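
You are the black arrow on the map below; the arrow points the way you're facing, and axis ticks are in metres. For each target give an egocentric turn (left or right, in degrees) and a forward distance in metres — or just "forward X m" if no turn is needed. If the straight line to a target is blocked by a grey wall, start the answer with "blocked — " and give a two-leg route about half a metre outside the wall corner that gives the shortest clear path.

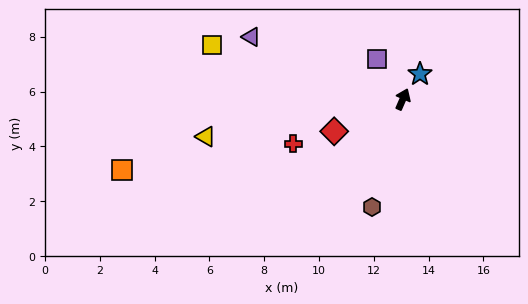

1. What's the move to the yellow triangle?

turn left 124°, forward 7.3 m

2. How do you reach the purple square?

turn left 56°, forward 1.8 m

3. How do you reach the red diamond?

turn left 139°, forward 2.8 m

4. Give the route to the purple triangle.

turn left 91°, forward 6.0 m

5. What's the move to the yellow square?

turn left 98°, forward 7.2 m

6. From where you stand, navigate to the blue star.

turn right 11°, forward 1.1 m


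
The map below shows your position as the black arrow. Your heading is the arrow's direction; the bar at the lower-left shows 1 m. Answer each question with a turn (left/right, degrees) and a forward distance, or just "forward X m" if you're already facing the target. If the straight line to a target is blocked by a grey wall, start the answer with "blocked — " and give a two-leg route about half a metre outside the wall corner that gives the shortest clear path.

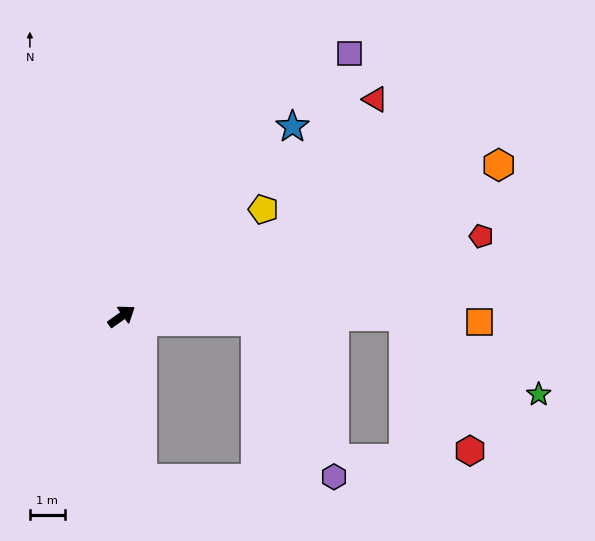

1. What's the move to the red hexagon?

blocked — turn right 35°, forward 8.1 m, then turn right 64°, forward 4.3 m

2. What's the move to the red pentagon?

turn right 23°, forward 10.6 m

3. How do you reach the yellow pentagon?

forward 5.1 m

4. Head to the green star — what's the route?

blocked — turn right 35°, forward 8.1 m, then turn right 30°, forward 4.5 m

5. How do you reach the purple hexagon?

blocked — turn right 37°, forward 3.9 m, then turn right 61°, forward 5.0 m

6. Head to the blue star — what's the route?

turn left 13°, forward 7.4 m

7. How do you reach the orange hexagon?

turn right 13°, forward 11.7 m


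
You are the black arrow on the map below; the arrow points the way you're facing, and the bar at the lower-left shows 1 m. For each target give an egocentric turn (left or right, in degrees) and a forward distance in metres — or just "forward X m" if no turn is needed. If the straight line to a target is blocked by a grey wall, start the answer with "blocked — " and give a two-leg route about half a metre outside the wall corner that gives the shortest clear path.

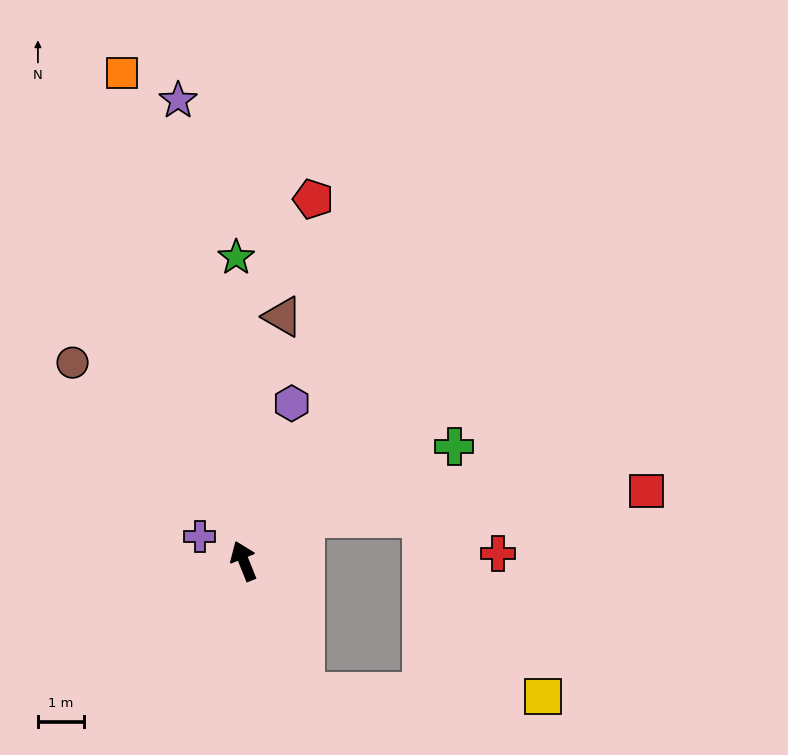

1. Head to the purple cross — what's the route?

turn left 39°, forward 1.1 m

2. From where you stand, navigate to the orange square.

turn right 8°, forward 11.0 m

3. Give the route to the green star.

turn right 21°, forward 6.6 m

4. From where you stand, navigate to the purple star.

turn right 14°, forward 10.2 m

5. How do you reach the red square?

blocked — turn right 77°, forward 1.6 m, then turn right 30°, forward 7.5 m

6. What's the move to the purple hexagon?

turn right 39°, forward 3.6 m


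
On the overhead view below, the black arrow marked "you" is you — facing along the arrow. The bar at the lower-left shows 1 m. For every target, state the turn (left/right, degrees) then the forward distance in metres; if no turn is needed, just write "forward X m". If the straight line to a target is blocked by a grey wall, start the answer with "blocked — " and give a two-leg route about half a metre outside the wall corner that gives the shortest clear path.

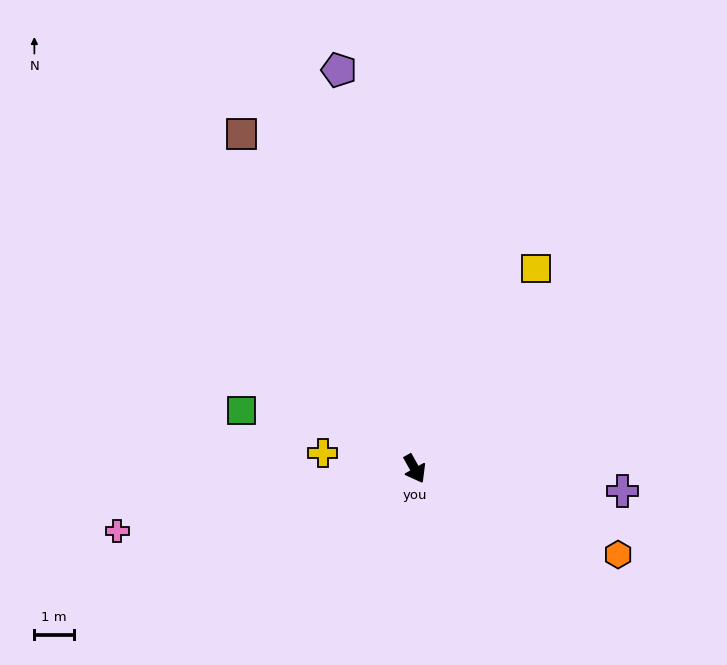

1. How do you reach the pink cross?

turn right 107°, forward 7.7 m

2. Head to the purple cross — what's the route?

turn left 55°, forward 5.3 m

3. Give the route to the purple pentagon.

turn left 162°, forward 10.3 m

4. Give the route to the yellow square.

turn left 120°, forward 5.9 m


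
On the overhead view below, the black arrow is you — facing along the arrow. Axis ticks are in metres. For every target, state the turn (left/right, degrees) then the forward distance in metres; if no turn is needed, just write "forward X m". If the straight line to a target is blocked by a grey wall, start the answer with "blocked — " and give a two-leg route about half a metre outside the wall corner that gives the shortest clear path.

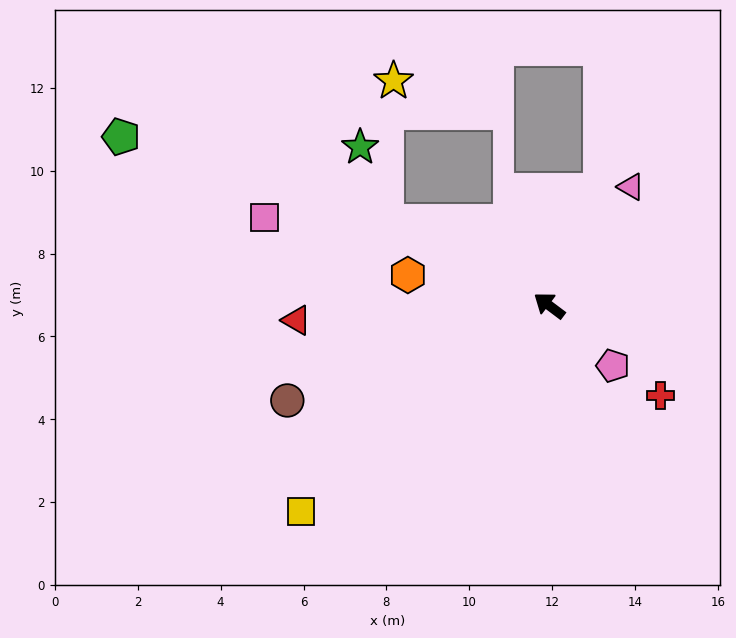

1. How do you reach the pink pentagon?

turn left 174°, forward 2.1 m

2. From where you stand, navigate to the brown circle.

turn left 57°, forward 6.7 m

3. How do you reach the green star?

blocked — turn left 10°, forward 4.4 m, then turn right 43°, forward 1.9 m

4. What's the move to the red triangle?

turn left 40°, forward 6.1 m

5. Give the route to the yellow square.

turn left 77°, forward 7.8 m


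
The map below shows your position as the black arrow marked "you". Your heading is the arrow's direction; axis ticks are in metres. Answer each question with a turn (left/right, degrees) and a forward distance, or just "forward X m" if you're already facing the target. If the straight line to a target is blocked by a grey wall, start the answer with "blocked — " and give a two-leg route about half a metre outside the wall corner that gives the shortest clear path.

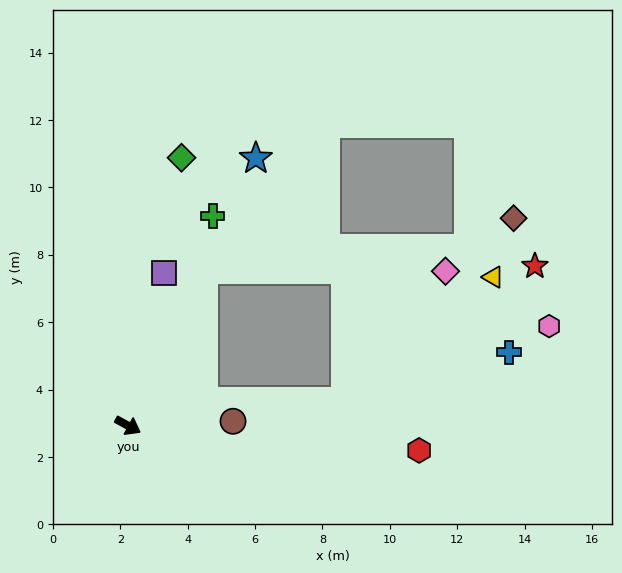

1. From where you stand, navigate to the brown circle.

turn left 31°, forward 3.1 m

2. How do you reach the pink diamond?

blocked — turn left 93°, forward 5.1 m, then turn right 65°, forward 7.2 m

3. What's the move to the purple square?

turn left 105°, forward 4.7 m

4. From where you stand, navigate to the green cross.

turn left 97°, forward 6.7 m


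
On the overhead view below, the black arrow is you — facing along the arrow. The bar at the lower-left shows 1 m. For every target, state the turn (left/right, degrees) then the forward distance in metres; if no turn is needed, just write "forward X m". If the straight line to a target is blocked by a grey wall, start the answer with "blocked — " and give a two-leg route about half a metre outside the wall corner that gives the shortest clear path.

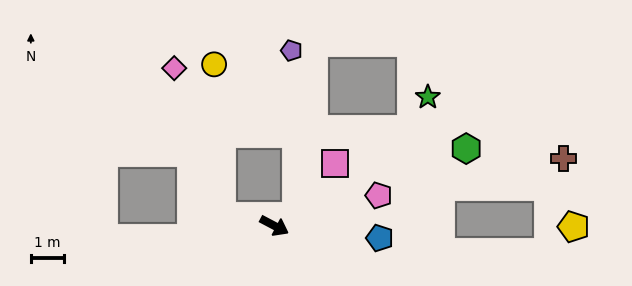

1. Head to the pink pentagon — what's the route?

turn left 44°, forward 3.3 m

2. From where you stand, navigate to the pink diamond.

blocked — turn right 163°, forward 1.6 m, then turn right 61°, forward 4.7 m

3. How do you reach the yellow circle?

blocked — turn right 163°, forward 1.6 m, then turn right 76°, forward 4.6 m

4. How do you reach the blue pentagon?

turn left 21°, forward 3.2 m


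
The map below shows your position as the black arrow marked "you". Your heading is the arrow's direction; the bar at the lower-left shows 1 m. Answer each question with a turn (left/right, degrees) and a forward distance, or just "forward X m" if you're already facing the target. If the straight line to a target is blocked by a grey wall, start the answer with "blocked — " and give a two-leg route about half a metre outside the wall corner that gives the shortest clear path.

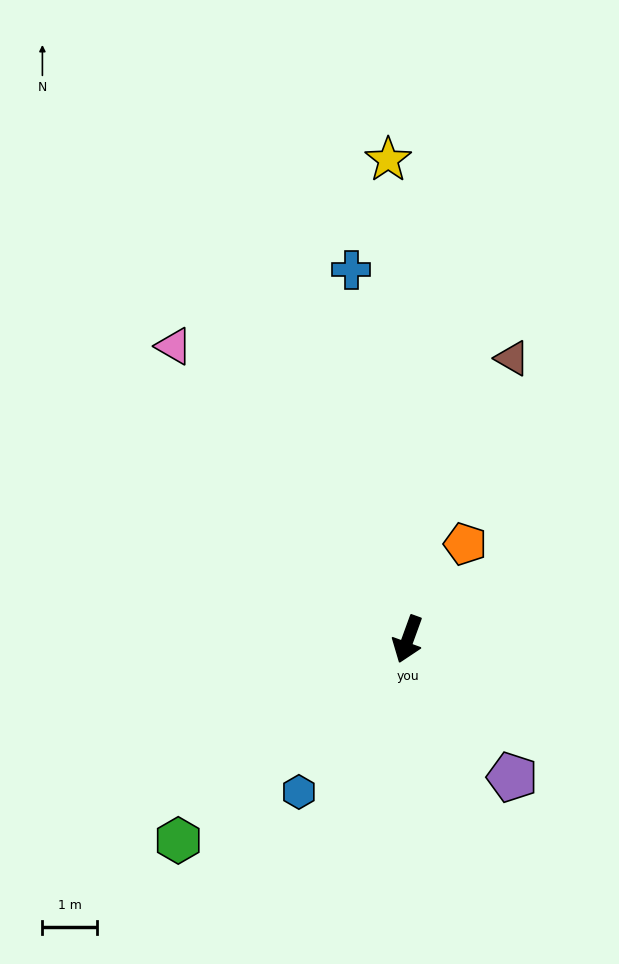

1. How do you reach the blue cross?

turn right 151°, forward 6.9 m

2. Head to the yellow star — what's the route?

turn right 158°, forward 8.9 m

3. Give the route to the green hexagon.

turn right 29°, forward 5.6 m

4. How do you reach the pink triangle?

turn right 121°, forward 6.9 m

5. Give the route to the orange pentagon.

turn left 169°, forward 2.1 m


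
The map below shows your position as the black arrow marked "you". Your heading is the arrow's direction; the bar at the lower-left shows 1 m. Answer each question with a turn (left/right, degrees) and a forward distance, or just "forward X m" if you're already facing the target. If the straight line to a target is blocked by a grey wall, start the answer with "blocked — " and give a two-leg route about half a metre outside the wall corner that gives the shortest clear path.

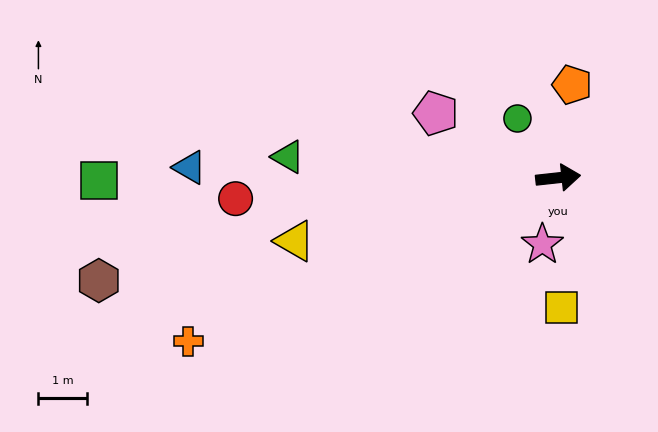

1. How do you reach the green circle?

turn left 118°, forward 1.5 m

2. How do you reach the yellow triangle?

turn right 173°, forward 5.5 m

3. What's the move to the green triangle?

turn left 169°, forward 5.5 m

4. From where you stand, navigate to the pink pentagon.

turn left 146°, forward 2.8 m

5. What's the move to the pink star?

turn right 110°, forward 1.4 m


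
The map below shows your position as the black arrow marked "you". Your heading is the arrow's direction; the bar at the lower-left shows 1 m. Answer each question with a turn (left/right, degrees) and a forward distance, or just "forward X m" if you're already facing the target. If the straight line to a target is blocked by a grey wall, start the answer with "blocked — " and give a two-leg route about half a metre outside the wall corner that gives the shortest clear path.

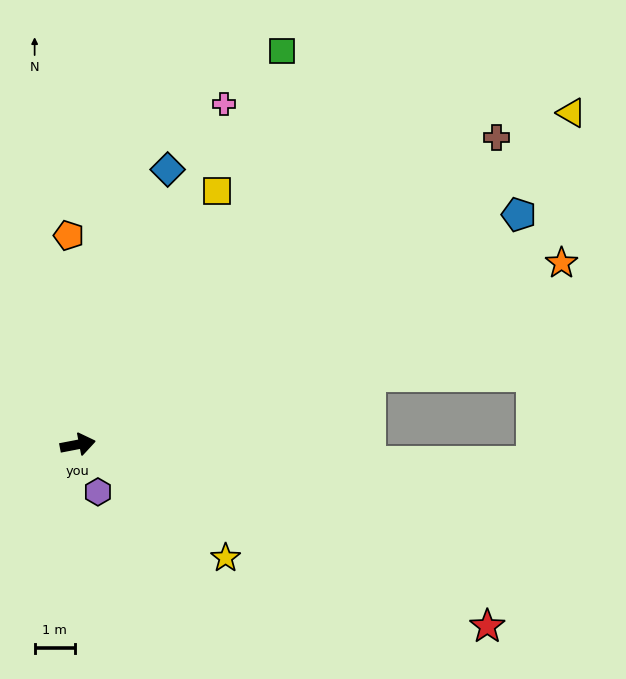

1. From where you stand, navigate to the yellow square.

turn left 50°, forward 7.1 m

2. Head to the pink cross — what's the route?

turn left 56°, forward 9.1 m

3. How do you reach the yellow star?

turn right 48°, forward 4.6 m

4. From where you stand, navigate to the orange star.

turn left 10°, forward 12.7 m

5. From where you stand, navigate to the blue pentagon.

turn left 17°, forward 12.3 m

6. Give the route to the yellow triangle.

turn left 23°, forward 14.7 m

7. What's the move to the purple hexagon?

turn right 78°, forward 1.3 m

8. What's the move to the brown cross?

turn left 25°, forward 12.8 m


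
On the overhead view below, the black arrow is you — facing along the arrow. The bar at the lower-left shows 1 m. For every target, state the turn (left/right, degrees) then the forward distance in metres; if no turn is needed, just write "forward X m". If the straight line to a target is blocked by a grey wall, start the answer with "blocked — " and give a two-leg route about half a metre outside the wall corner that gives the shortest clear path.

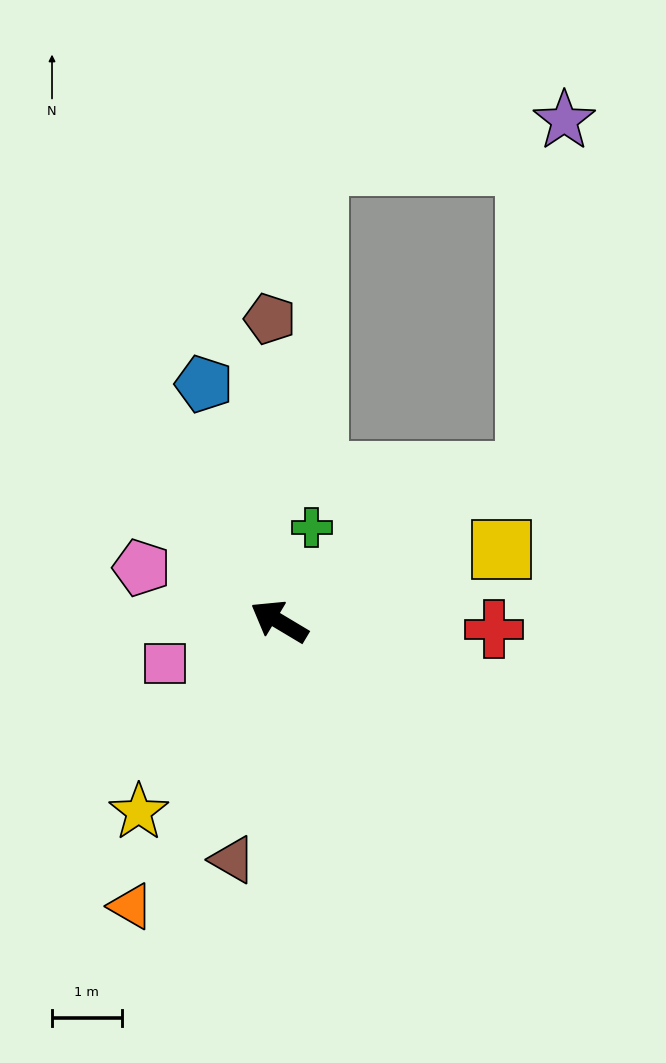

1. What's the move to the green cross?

turn right 78°, forward 1.4 m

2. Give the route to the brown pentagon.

turn right 57°, forward 4.4 m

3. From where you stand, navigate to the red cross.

turn right 151°, forward 3.1 m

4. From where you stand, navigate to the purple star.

blocked — turn right 118°, forward 4.1 m, then turn left 53°, forward 5.1 m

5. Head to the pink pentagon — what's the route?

turn left 10°, forward 2.1 m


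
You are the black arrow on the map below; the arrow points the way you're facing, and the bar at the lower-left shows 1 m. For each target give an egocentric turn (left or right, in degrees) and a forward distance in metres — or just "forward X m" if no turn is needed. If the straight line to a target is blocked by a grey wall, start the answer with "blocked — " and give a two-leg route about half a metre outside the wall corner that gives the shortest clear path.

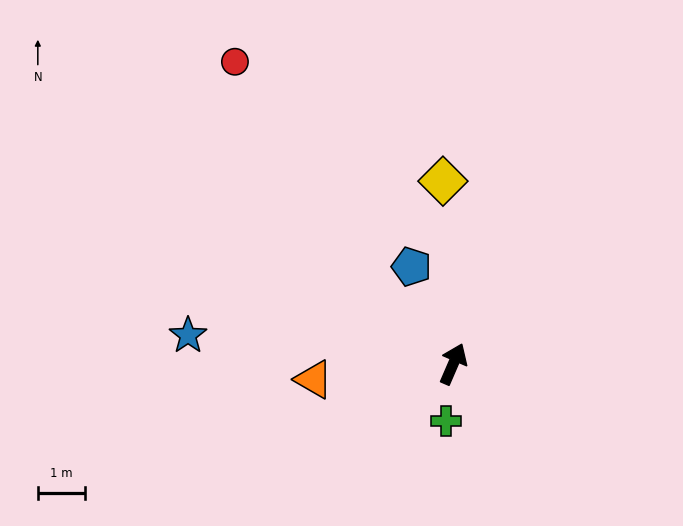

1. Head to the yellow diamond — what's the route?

turn left 27°, forward 3.9 m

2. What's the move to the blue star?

turn left 107°, forward 5.6 m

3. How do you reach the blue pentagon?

turn left 47°, forward 2.2 m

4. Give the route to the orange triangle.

turn left 120°, forward 3.0 m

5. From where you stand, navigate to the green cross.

turn right 164°, forward 1.2 m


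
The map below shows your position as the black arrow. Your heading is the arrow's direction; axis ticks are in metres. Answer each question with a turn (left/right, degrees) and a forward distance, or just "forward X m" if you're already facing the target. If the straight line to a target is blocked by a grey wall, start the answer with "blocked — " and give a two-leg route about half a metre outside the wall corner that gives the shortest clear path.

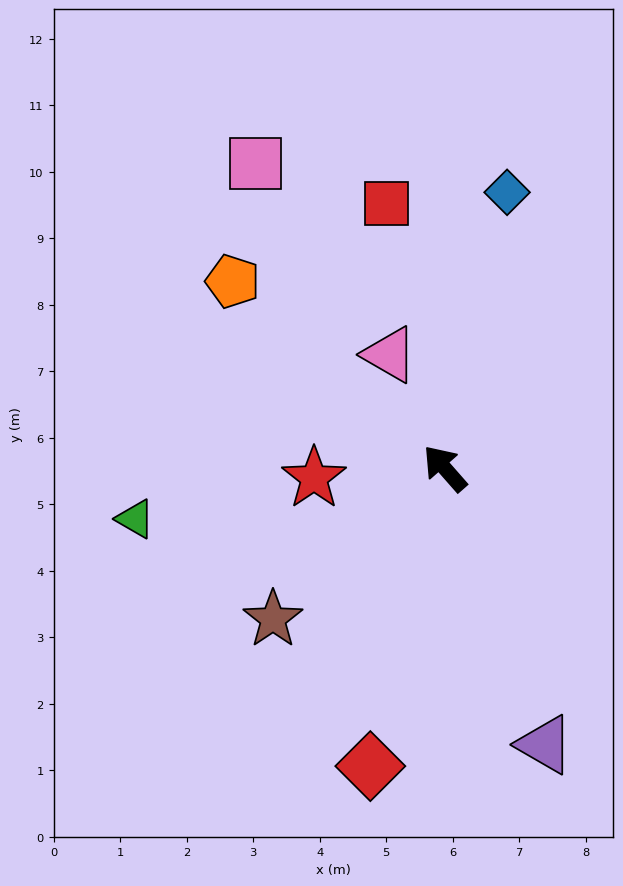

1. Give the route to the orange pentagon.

turn left 7°, forward 4.3 m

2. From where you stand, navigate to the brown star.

turn left 90°, forward 3.4 m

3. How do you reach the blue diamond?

turn right 54°, forward 4.3 m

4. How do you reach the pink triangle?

turn right 15°, forward 1.9 m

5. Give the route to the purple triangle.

turn left 159°, forward 4.4 m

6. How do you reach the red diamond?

turn left 125°, forward 4.6 m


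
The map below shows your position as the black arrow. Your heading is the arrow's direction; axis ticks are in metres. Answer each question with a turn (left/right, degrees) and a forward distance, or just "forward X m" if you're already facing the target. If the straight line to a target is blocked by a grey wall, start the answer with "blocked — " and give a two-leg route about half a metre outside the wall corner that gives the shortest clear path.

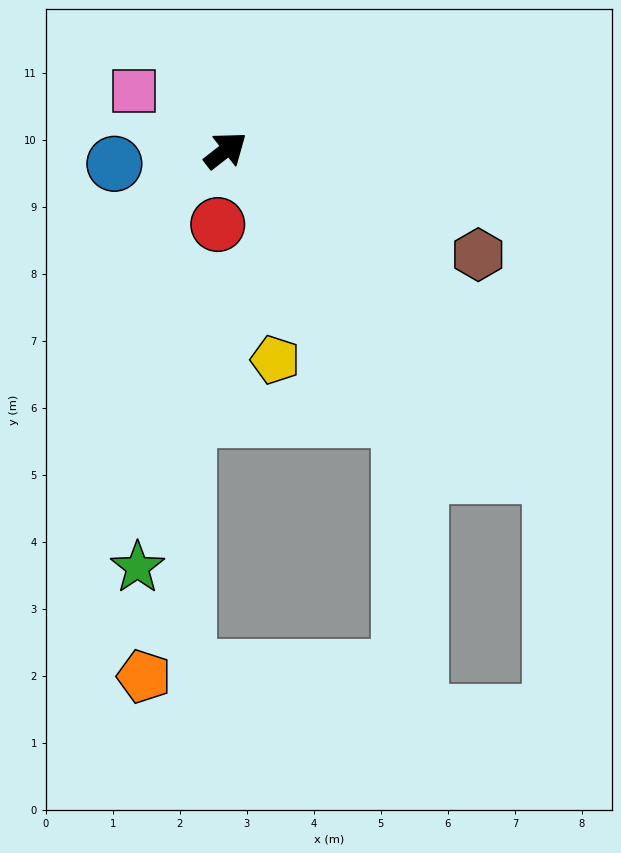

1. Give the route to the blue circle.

turn left 149°, forward 1.7 m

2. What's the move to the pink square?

turn left 109°, forward 1.6 m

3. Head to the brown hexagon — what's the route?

turn right 60°, forward 4.1 m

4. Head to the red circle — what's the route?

turn right 134°, forward 1.1 m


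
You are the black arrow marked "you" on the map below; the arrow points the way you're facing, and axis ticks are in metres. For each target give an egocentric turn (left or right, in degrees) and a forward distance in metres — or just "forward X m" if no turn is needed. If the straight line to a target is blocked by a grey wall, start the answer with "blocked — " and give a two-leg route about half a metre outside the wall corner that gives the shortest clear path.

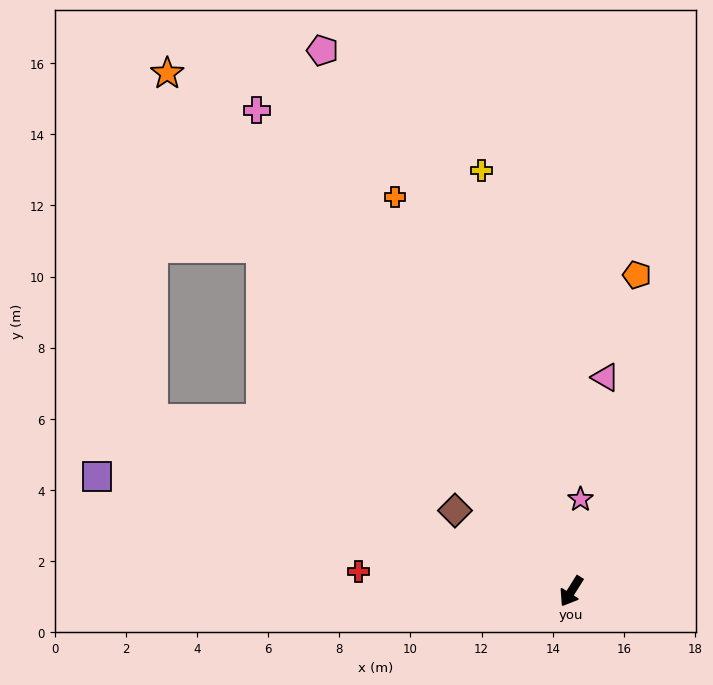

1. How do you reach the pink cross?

turn right 115°, forward 16.2 m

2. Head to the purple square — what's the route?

turn right 71°, forward 13.7 m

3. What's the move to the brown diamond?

turn right 93°, forward 4.0 m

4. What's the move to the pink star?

turn right 153°, forward 2.6 m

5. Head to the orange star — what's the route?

turn right 110°, forward 18.5 m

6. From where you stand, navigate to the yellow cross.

turn right 136°, forward 12.1 m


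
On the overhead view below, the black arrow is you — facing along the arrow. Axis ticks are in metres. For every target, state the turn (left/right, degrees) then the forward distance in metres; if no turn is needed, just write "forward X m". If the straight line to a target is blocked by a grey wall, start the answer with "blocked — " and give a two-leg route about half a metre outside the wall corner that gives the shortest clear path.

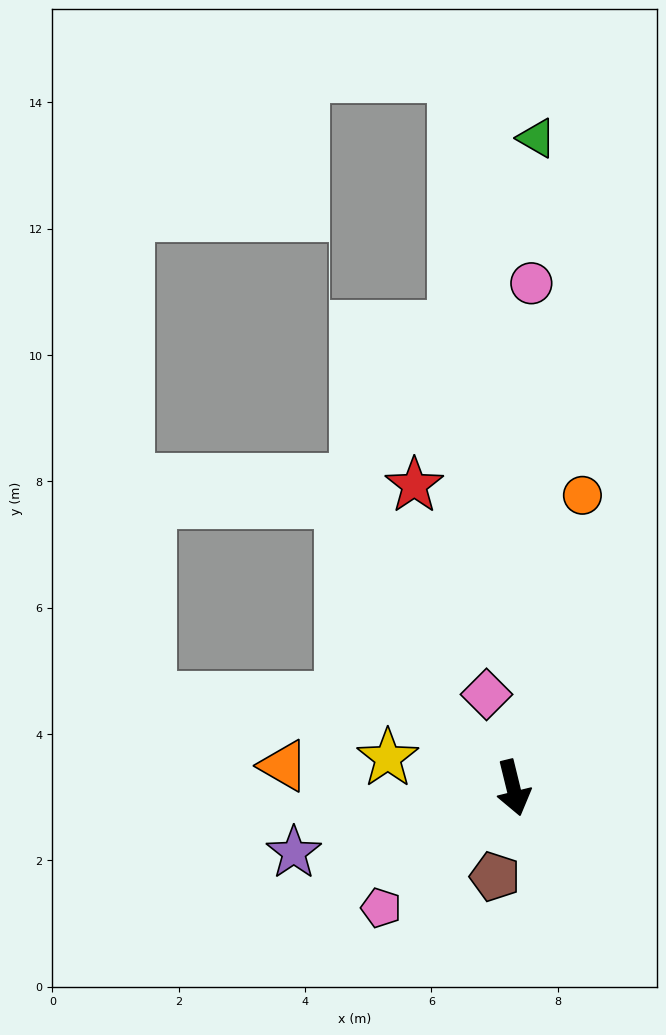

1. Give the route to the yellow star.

turn right 117°, forward 2.0 m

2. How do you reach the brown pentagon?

turn right 25°, forward 1.4 m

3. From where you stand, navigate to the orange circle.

turn left 153°, forward 4.8 m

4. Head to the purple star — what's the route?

turn right 87°, forward 3.6 m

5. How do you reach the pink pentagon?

turn right 62°, forward 2.8 m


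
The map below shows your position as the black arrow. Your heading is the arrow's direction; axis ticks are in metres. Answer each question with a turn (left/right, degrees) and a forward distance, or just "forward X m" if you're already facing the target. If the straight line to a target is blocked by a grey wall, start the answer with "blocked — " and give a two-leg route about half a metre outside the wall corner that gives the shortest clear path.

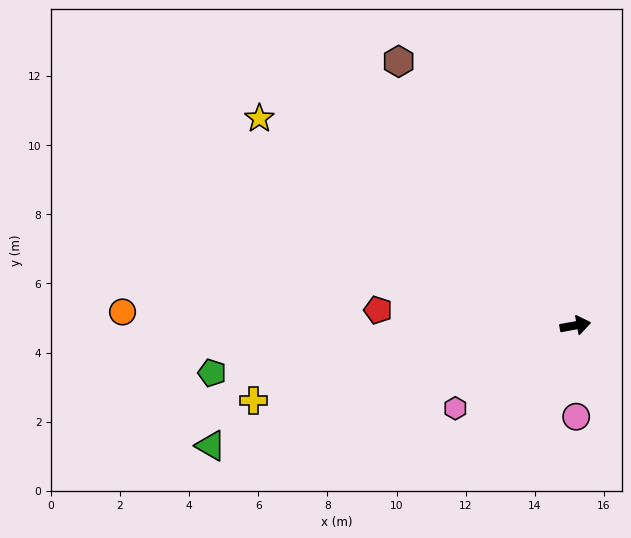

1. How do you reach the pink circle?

turn right 100°, forward 2.6 m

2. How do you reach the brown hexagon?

turn left 113°, forward 9.2 m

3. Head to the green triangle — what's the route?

turn right 172°, forward 11.1 m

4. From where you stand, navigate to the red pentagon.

turn left 165°, forward 5.7 m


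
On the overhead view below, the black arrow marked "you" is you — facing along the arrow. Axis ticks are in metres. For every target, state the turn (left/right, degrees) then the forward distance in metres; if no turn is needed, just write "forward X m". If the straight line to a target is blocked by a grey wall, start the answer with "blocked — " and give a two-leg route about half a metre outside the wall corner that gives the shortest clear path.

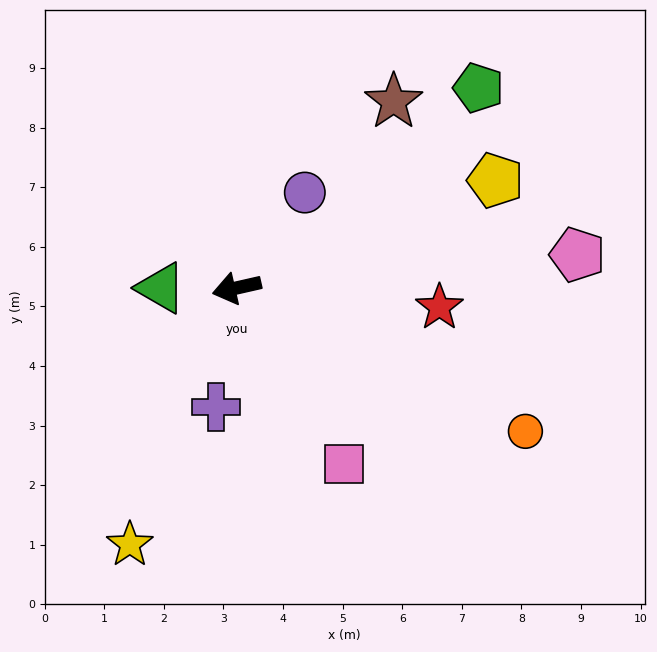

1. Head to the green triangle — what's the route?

turn right 13°, forward 1.3 m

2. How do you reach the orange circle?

turn left 141°, forward 5.4 m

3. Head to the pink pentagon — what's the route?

turn left 173°, forward 5.7 m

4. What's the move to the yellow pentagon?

turn right 170°, forward 4.7 m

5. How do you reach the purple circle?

turn right 138°, forward 2.0 m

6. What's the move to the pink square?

turn left 109°, forward 3.5 m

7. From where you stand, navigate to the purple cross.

turn left 67°, forward 2.0 m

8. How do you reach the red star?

turn left 162°, forward 3.4 m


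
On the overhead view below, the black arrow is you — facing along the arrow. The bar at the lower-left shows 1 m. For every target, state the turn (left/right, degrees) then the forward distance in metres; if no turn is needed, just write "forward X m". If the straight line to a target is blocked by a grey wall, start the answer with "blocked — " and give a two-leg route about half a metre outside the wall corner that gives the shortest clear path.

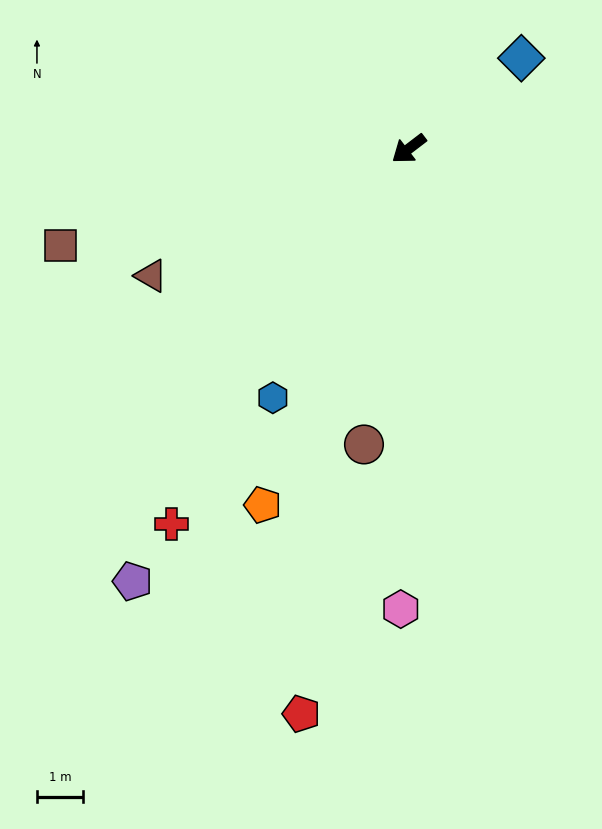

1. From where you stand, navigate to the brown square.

turn right 22°, forward 7.9 m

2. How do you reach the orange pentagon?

turn left 30°, forward 8.4 m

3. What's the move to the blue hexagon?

turn left 24°, forward 6.2 m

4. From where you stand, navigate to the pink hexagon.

turn left 52°, forward 10.0 m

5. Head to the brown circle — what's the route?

turn left 44°, forward 6.5 m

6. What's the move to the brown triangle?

turn right 11°, forward 6.2 m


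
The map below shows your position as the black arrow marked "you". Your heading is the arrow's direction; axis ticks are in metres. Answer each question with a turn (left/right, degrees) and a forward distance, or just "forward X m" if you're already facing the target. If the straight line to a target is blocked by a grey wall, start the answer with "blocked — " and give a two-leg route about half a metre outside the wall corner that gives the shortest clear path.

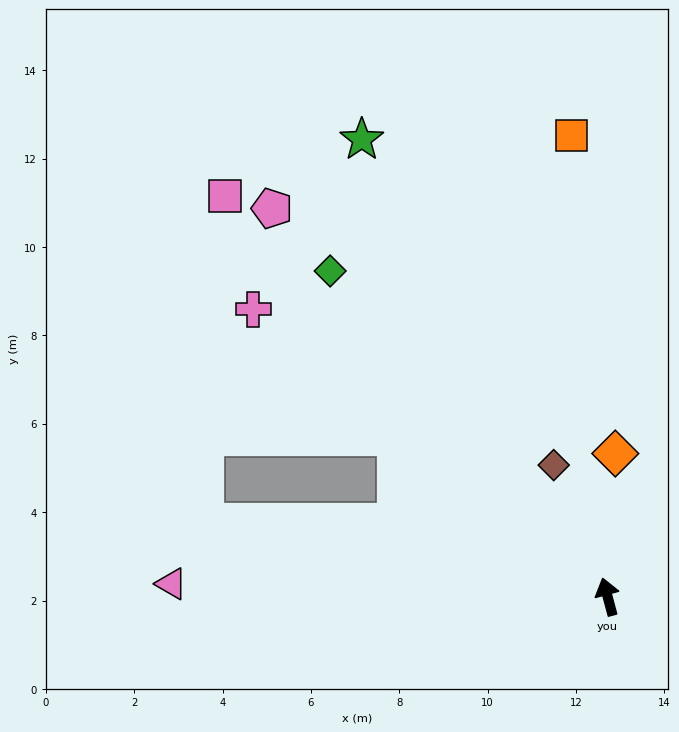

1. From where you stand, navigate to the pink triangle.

turn left 73°, forward 9.9 m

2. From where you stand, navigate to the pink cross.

turn left 36°, forward 10.3 m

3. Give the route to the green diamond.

turn left 25°, forward 9.7 m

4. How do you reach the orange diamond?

turn right 18°, forward 3.2 m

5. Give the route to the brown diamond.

turn left 7°, forward 3.2 m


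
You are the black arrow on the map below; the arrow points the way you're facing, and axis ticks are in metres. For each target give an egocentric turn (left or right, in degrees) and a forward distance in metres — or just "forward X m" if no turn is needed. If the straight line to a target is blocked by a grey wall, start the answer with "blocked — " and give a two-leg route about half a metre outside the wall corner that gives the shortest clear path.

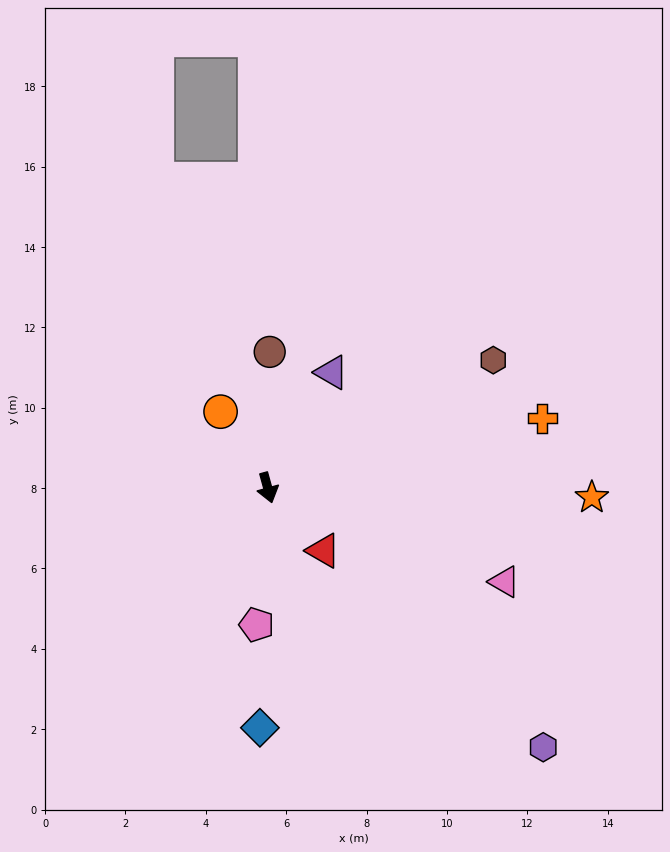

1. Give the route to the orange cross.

turn left 89°, forward 7.0 m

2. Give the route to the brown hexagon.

turn left 104°, forward 6.4 m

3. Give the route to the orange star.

turn left 73°, forward 8.1 m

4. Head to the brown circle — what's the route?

turn left 164°, forward 3.4 m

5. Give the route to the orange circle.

turn right 164°, forward 2.2 m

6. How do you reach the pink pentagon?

turn right 20°, forward 3.4 m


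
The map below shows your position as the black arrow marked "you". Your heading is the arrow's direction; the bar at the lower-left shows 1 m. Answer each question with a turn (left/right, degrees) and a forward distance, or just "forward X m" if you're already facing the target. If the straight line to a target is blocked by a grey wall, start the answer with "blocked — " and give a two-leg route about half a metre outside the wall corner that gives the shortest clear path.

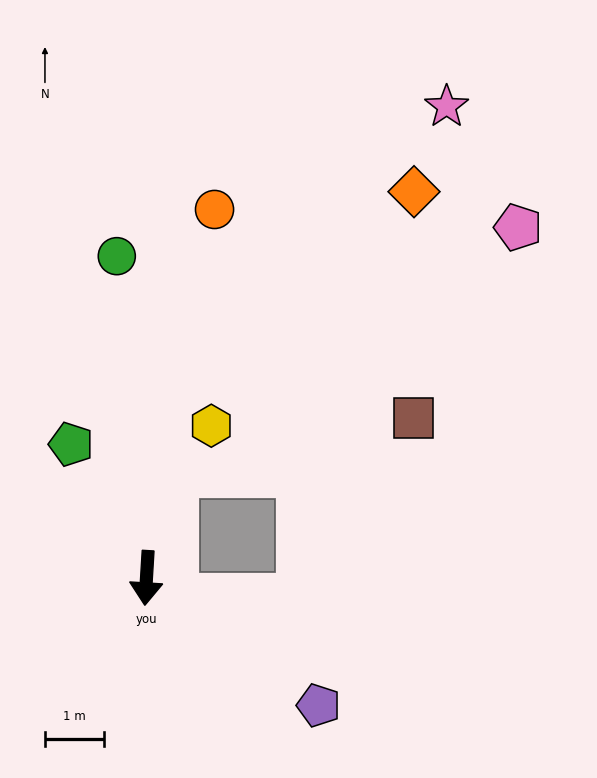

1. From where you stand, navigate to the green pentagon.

turn right 147°, forward 2.6 m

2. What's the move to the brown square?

blocked — turn left 169°, forward 1.8 m, then turn right 63°, forward 4.2 m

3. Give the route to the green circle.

turn right 171°, forward 5.5 m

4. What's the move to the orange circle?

turn left 173°, forward 6.3 m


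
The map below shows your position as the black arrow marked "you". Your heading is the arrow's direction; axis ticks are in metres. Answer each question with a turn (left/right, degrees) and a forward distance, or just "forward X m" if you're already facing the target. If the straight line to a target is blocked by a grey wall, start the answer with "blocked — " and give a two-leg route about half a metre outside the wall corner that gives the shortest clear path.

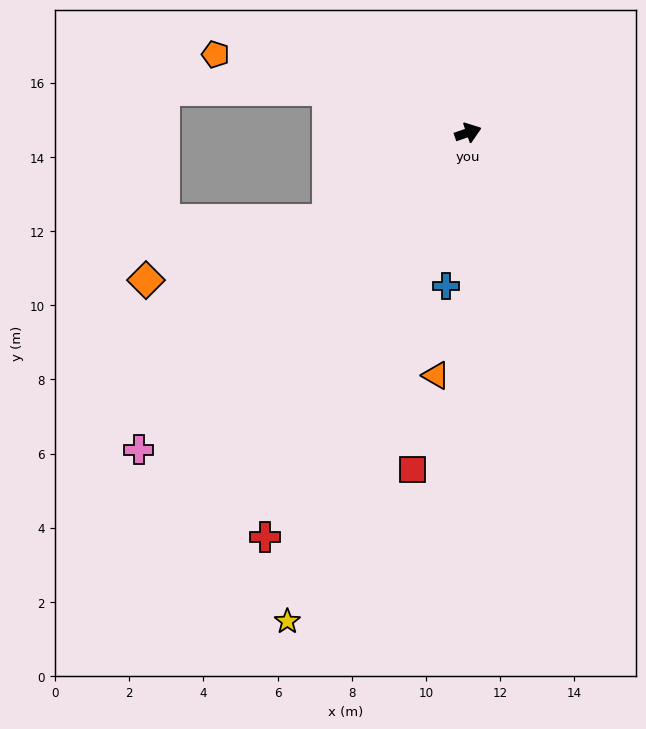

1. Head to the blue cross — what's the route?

turn right 117°, forward 4.2 m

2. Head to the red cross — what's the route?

turn right 136°, forward 12.2 m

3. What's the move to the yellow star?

turn right 129°, forward 14.1 m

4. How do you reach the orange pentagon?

turn left 144°, forward 7.1 m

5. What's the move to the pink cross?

turn right 155°, forward 12.3 m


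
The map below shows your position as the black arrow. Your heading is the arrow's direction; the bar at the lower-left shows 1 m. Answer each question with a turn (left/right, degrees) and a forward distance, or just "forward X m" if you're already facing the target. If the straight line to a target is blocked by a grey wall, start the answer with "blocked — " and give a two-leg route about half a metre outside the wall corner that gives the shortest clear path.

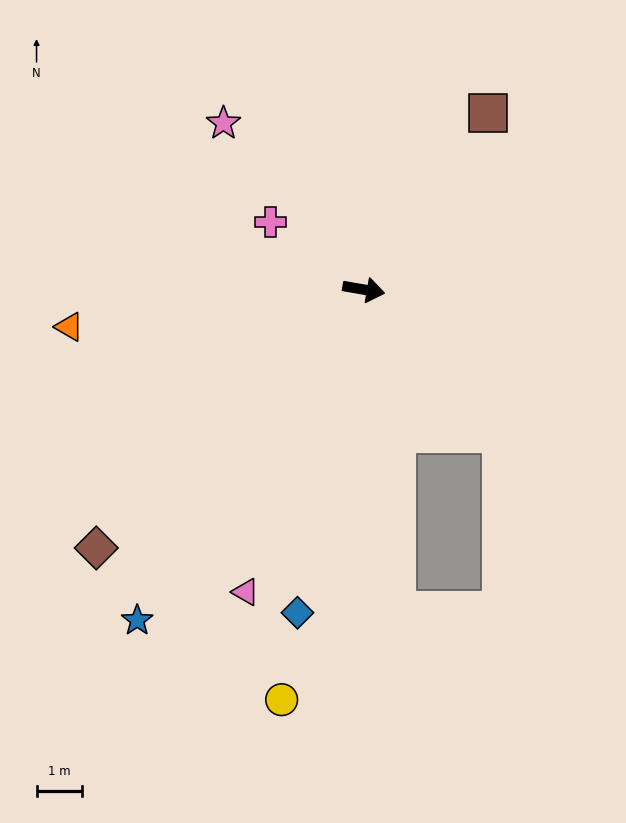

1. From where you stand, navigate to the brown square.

turn left 65°, forward 4.8 m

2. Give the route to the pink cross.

turn left 154°, forward 2.5 m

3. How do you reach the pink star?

turn left 140°, forward 4.8 m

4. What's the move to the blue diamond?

turn right 92°, forward 7.3 m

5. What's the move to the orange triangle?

turn right 163°, forward 6.5 m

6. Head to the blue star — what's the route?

turn right 115°, forward 8.8 m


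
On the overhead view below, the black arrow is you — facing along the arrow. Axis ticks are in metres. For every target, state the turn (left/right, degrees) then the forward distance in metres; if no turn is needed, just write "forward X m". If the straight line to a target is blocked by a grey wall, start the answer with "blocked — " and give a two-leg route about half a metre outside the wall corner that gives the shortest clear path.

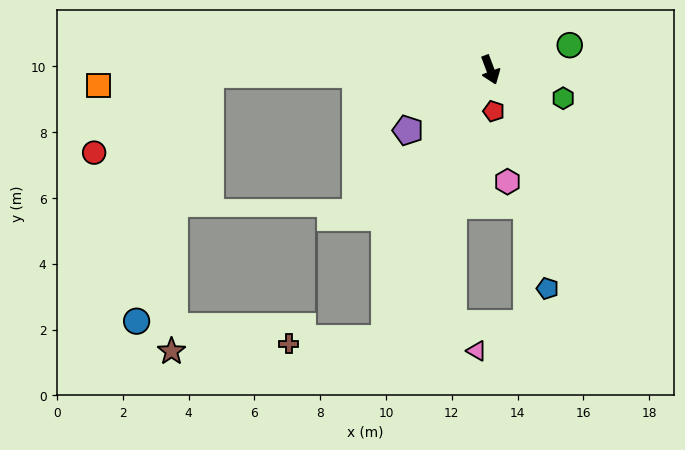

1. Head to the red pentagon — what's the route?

turn right 16°, forward 1.3 m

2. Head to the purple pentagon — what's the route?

turn right 74°, forward 3.1 m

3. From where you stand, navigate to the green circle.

turn left 87°, forward 2.5 m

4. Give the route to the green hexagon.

turn left 48°, forward 2.4 m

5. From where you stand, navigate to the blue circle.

blocked — turn right 110°, forward 8.5 m, then turn left 73°, forward 7.8 m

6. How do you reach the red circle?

blocked — turn right 110°, forward 8.5 m, then turn left 33°, forward 4.3 m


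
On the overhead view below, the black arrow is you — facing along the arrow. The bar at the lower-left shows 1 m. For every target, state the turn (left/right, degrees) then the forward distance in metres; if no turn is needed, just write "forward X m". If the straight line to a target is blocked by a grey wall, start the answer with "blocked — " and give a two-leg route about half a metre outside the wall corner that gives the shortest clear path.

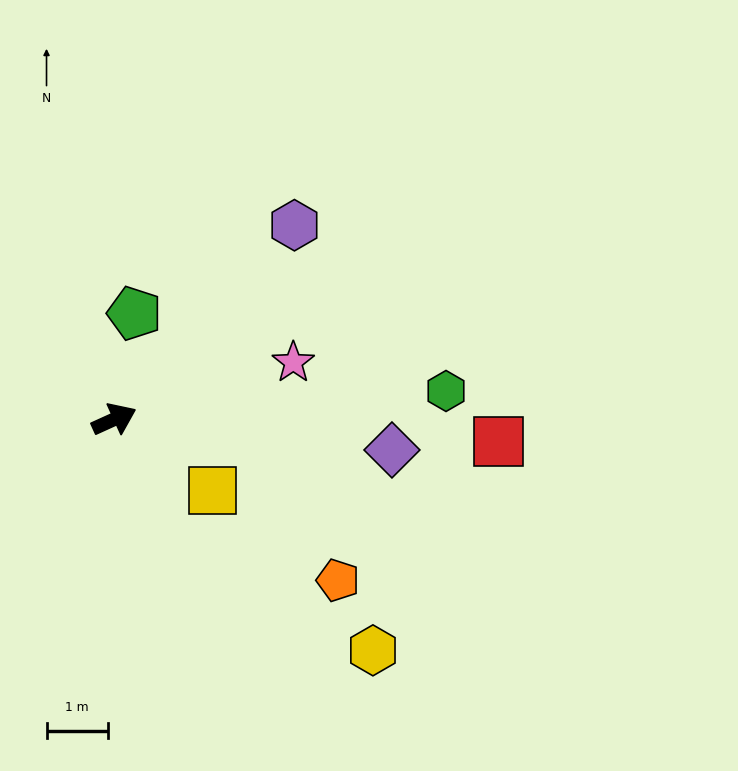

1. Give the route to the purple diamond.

turn right 31°, forward 4.6 m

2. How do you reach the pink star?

turn right 7°, forward 3.1 m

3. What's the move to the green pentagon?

turn left 55°, forward 1.8 m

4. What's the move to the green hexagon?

turn right 20°, forward 5.4 m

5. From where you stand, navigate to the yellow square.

turn right 60°, forward 2.0 m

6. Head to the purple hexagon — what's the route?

turn left 23°, forward 4.3 m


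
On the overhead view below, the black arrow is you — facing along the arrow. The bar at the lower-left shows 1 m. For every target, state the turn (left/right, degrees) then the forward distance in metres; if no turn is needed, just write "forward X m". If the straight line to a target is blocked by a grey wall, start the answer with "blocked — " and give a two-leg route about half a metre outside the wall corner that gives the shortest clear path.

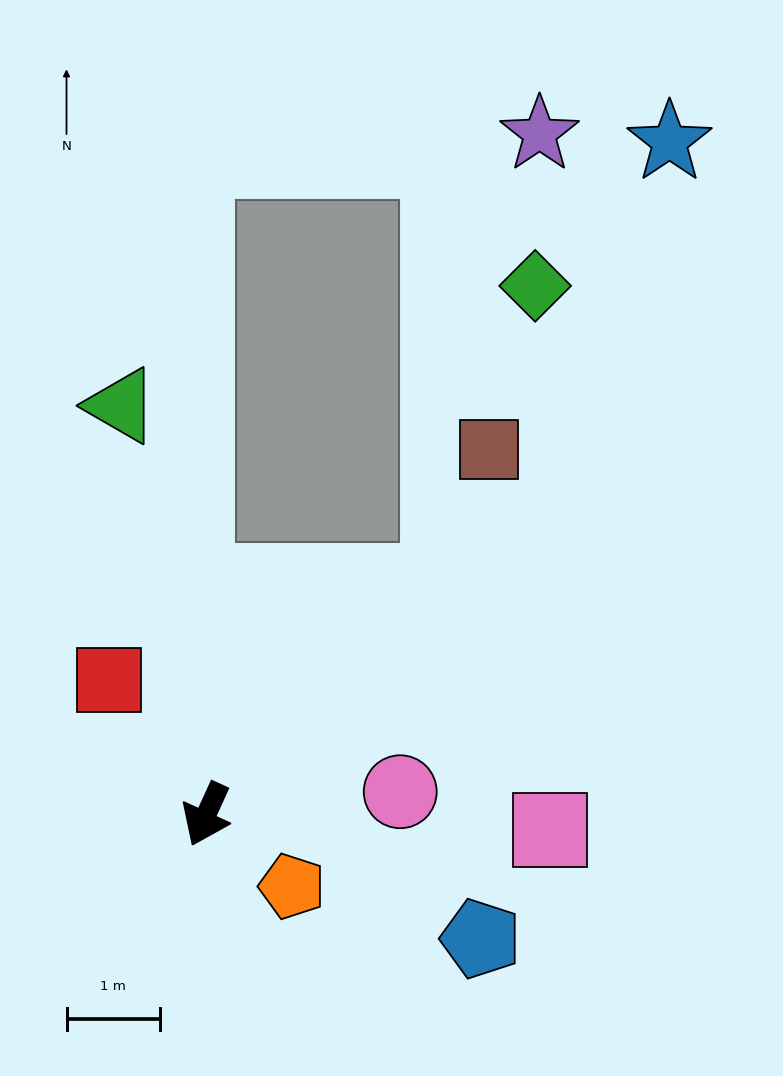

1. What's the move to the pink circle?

turn left 121°, forward 2.1 m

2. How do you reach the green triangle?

turn right 144°, forward 4.5 m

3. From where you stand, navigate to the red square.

turn right 120°, forward 1.8 m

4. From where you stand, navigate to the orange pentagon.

turn left 75°, forward 1.2 m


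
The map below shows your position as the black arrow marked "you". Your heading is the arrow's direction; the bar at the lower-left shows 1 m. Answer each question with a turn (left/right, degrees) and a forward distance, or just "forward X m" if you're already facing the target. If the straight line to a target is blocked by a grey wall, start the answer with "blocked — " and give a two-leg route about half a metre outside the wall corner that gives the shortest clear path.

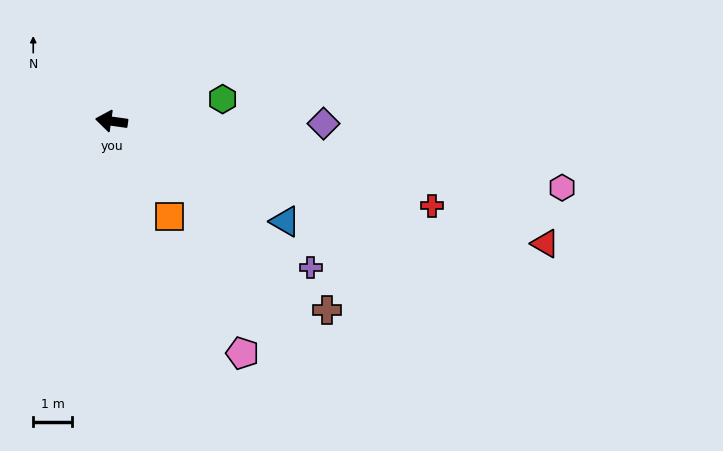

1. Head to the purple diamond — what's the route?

turn right 173°, forward 5.4 m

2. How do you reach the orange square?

turn left 129°, forward 2.9 m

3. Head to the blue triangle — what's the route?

turn left 158°, forward 5.2 m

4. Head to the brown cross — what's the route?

turn left 147°, forward 7.4 m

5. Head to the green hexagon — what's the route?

turn right 161°, forward 2.9 m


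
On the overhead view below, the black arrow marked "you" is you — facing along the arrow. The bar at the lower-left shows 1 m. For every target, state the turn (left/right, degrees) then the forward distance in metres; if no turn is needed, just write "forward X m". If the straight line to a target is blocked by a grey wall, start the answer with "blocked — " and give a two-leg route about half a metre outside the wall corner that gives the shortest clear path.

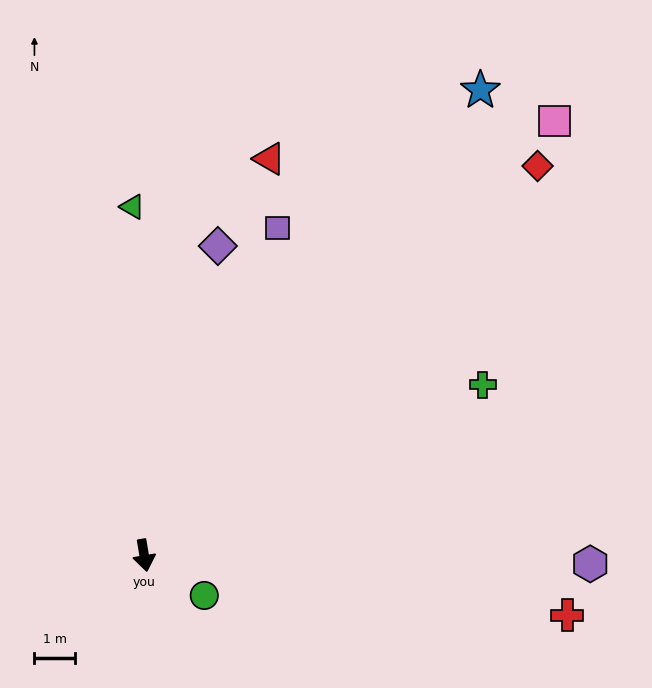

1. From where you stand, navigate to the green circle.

turn left 47°, forward 1.8 m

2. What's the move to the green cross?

turn left 107°, forward 9.3 m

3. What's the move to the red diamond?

turn left 125°, forward 13.6 m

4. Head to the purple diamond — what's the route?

turn left 157°, forward 7.8 m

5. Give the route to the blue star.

turn left 135°, forward 14.1 m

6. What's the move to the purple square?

turn left 148°, forward 8.7 m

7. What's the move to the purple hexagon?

turn left 79°, forward 11.0 m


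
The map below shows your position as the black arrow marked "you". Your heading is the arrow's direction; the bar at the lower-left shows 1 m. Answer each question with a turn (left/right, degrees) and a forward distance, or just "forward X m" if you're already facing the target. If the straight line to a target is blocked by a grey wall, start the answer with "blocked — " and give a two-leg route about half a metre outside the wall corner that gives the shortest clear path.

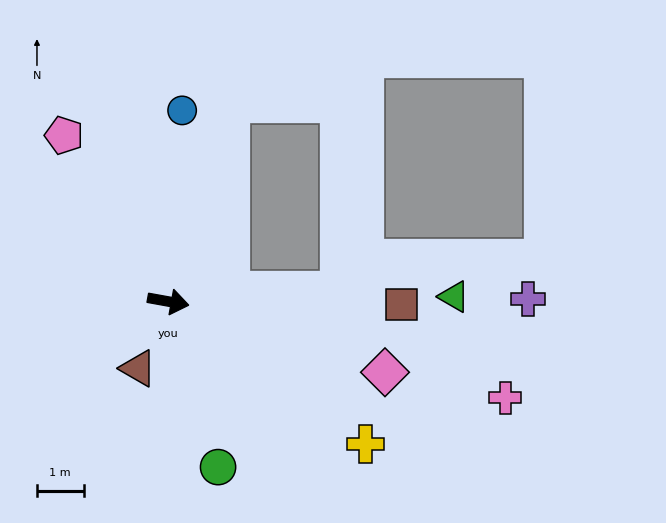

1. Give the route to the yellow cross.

turn right 26°, forward 5.2 m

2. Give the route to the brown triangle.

turn right 104°, forward 1.6 m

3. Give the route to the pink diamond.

turn right 8°, forward 4.9 m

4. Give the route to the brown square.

turn left 9°, forward 5.0 m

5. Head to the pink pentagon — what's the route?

turn left 132°, forward 4.2 m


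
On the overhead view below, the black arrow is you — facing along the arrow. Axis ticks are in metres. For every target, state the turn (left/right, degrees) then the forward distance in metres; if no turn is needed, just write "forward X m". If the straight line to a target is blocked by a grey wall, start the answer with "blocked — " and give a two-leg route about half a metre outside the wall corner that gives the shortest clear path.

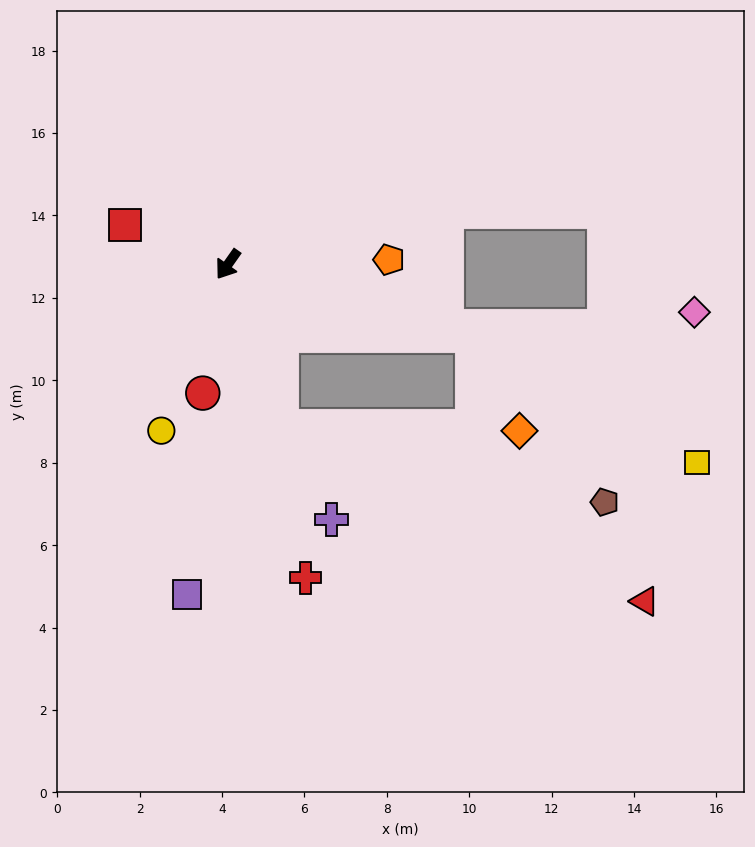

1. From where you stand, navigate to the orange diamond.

blocked — turn left 109°, forward 6.2 m, then turn right 47°, forward 2.6 m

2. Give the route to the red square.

turn right 76°, forward 2.7 m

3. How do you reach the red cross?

turn left 49°, forward 7.8 m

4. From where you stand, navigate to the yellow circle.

turn left 13°, forward 4.3 m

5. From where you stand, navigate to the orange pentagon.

turn left 127°, forward 3.9 m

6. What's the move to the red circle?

turn left 24°, forward 3.2 m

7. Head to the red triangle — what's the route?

blocked — turn left 53°, forward 4.2 m, then turn left 47°, forward 9.8 m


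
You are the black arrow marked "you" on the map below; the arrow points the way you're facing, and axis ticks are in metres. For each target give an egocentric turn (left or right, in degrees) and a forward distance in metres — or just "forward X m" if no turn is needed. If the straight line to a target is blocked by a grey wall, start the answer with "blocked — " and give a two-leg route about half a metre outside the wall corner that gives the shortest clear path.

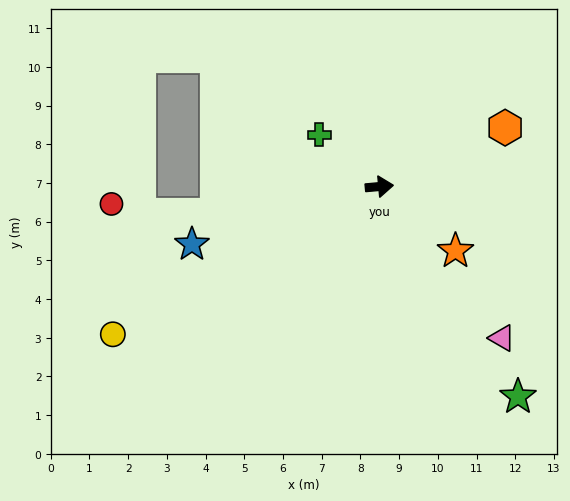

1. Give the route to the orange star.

turn right 45°, forward 2.6 m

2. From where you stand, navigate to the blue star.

turn right 168°, forward 5.1 m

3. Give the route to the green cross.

turn left 134°, forward 2.1 m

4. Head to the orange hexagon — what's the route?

turn left 20°, forward 3.6 m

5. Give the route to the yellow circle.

turn right 156°, forward 7.9 m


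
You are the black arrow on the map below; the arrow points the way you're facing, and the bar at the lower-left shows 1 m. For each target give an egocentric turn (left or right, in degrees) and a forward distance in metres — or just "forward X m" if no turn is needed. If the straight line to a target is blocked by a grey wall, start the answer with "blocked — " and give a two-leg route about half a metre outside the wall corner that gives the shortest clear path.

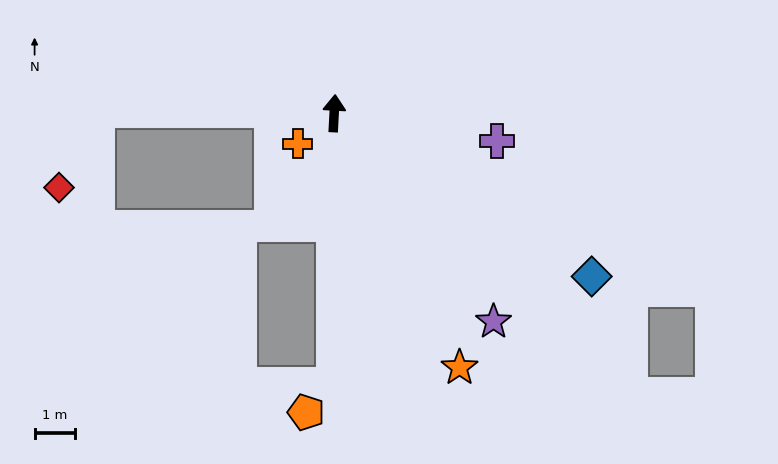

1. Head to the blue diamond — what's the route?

turn right 119°, forward 7.6 m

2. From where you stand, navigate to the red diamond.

blocked — turn left 93°, forward 5.9 m, then turn left 63°, forward 2.1 m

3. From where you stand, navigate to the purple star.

turn right 140°, forward 6.5 m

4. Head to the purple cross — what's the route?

turn right 97°, forward 4.1 m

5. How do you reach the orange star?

turn right 151°, forward 7.1 m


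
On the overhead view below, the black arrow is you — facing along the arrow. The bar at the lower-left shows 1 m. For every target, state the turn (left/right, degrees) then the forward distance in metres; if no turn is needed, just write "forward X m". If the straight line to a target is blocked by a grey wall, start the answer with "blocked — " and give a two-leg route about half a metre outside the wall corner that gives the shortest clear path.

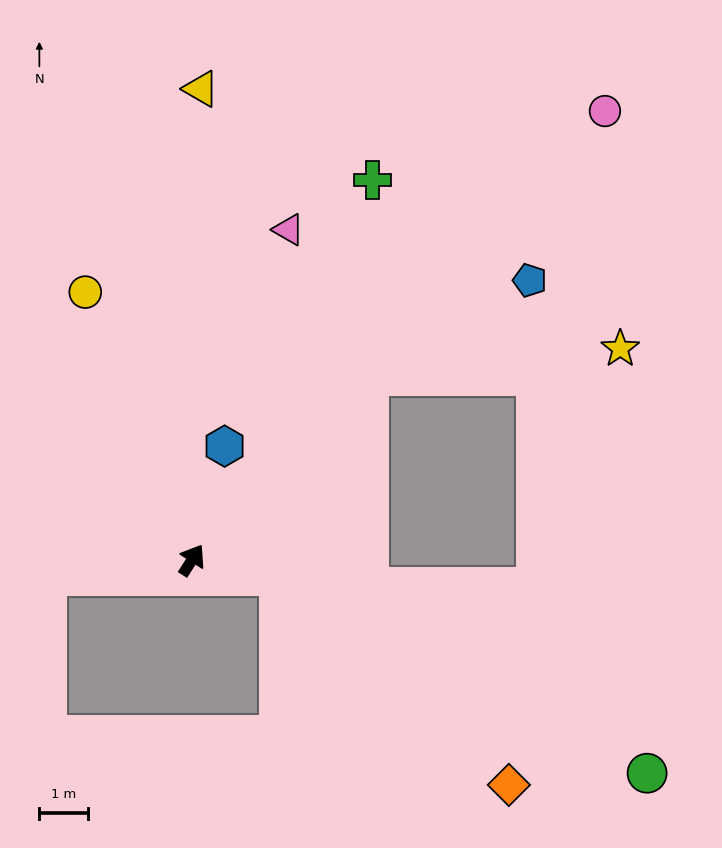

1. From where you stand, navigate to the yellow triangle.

turn left 31°, forward 9.8 m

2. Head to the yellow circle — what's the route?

turn left 54°, forward 6.0 m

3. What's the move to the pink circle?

turn right 10°, forward 12.7 m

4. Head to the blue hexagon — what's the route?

turn left 17°, forward 2.5 m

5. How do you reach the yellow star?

blocked — turn right 11°, forward 5.3 m, then turn right 41°, forward 5.3 m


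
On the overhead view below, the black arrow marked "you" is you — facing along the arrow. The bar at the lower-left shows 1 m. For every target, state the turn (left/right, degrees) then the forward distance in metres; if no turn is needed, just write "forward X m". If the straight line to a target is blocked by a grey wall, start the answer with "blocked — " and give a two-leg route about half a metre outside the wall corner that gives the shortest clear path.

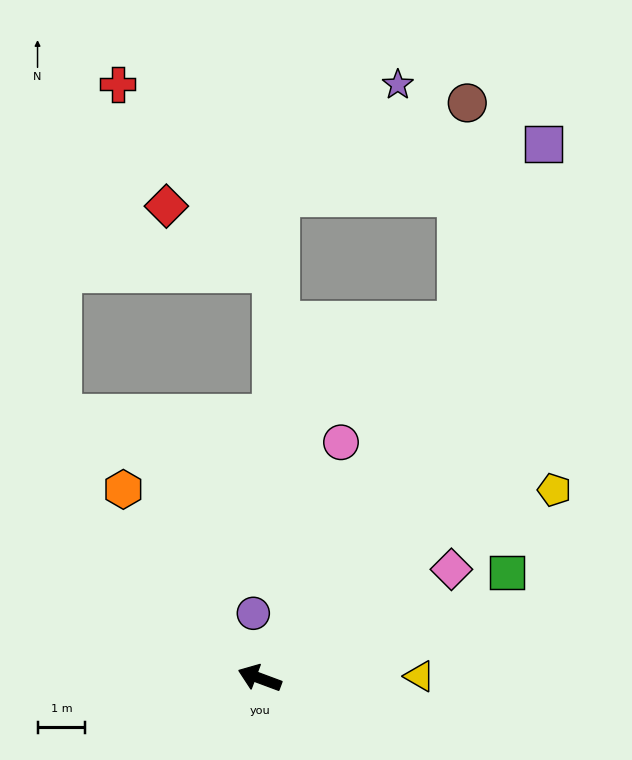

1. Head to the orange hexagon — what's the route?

turn right 34°, forward 4.9 m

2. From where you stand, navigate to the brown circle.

blocked — turn right 99°, forward 8.6 m, then turn left 27°, forward 4.6 m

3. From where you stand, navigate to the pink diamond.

turn right 130°, forward 4.6 m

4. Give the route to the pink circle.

turn right 89°, forward 5.2 m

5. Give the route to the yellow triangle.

turn right 159°, forward 3.4 m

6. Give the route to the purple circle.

turn right 64°, forward 1.4 m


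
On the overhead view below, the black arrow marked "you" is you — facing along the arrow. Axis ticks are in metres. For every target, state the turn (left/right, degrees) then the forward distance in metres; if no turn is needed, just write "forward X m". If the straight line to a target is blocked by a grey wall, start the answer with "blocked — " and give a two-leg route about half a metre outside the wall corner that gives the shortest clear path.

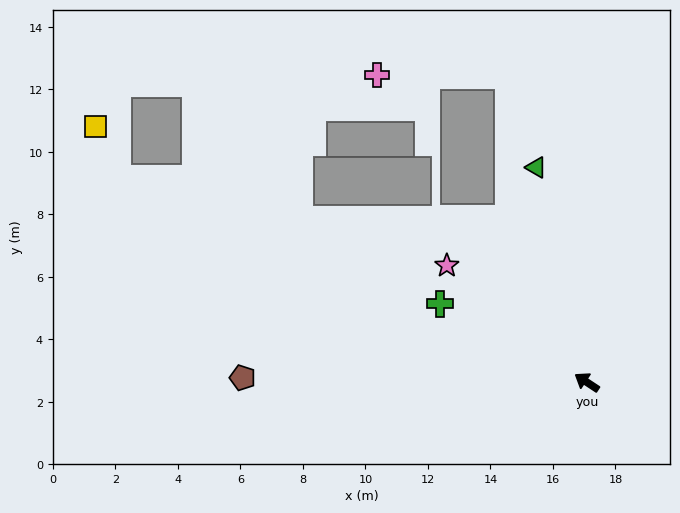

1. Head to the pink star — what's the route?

turn right 6°, forward 5.8 m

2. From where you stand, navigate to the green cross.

turn left 5°, forward 5.3 m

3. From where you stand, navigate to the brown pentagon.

turn left 33°, forward 11.0 m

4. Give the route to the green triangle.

turn right 43°, forward 7.1 m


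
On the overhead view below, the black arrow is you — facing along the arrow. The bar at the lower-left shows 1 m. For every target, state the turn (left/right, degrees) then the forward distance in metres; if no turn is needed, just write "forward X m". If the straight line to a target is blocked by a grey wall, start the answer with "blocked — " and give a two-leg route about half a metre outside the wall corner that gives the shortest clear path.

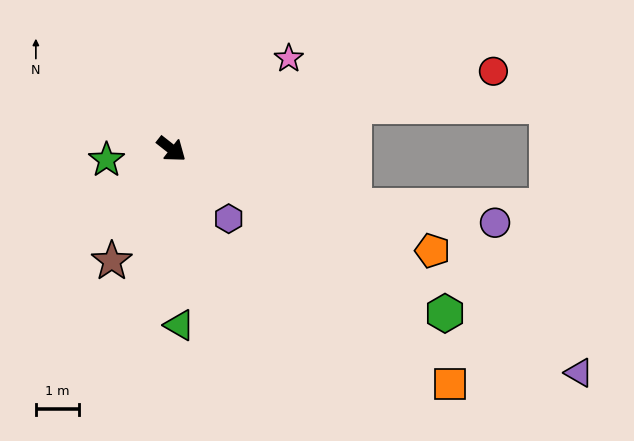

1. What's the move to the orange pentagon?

turn left 17°, forward 6.5 m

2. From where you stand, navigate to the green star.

turn right 133°, forward 1.5 m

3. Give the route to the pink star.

turn left 76°, forward 3.5 m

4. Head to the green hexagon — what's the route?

turn left 7°, forward 7.5 m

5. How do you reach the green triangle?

turn right 49°, forward 4.1 m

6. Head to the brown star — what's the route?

turn right 80°, forward 3.0 m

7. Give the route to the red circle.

turn left 52°, forward 7.7 m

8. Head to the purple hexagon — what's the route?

turn right 12°, forward 2.1 m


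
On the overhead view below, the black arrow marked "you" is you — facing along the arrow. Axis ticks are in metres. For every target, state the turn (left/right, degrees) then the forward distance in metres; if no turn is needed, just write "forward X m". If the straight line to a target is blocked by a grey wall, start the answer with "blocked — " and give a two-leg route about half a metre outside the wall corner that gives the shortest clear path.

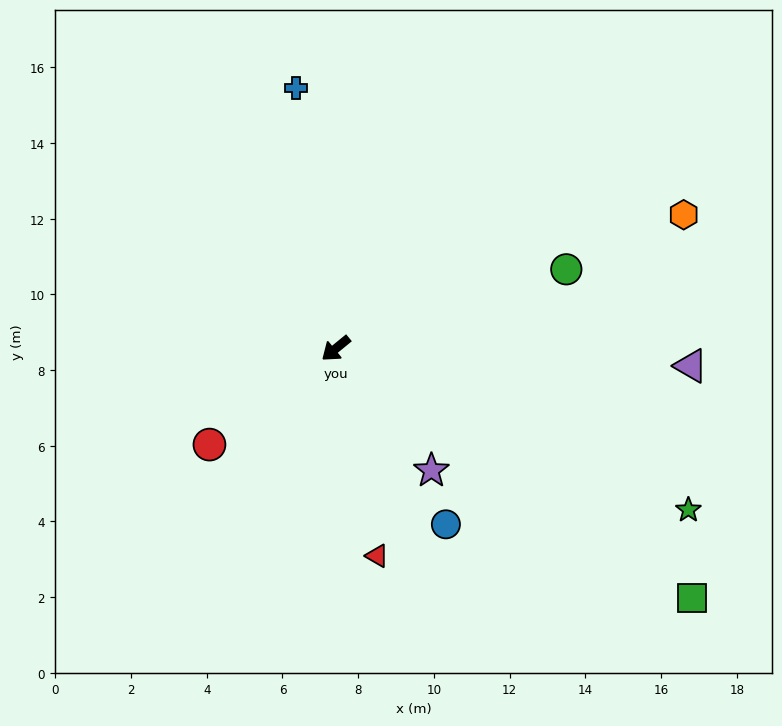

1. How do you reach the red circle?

turn right 2°, forward 4.2 m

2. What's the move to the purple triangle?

turn left 138°, forward 9.4 m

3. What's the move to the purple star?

turn left 89°, forward 4.1 m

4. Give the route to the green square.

turn left 106°, forward 11.5 m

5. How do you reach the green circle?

turn left 160°, forward 6.4 m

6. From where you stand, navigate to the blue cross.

turn right 121°, forward 7.0 m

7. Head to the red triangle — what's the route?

turn left 62°, forward 5.6 m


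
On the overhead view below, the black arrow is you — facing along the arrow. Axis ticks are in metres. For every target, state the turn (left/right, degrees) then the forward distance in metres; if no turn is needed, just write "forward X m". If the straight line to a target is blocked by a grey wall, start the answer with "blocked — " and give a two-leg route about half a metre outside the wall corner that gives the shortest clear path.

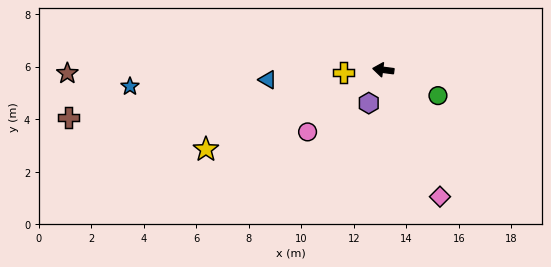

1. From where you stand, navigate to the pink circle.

turn left 47°, forward 3.7 m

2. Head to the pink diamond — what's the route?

turn left 121°, forward 5.3 m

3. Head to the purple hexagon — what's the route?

turn left 74°, forward 1.4 m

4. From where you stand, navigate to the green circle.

turn left 162°, forward 2.3 m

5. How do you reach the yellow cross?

turn left 11°, forward 1.5 m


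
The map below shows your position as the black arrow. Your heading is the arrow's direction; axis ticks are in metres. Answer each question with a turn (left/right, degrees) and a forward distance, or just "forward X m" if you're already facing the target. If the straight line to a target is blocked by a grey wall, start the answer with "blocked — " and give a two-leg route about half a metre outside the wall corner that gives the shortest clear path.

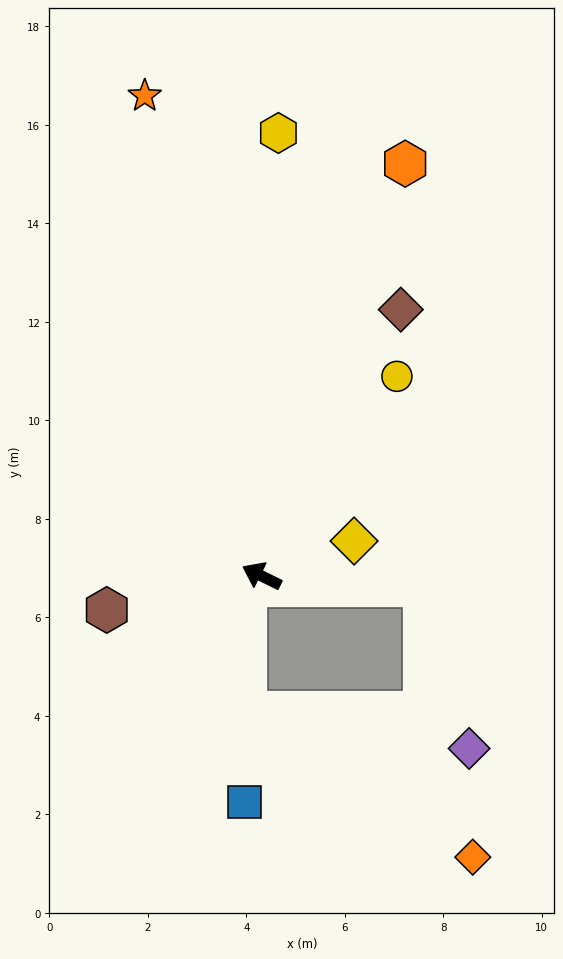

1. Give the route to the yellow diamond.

turn right 133°, forward 2.0 m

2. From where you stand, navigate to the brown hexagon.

turn left 39°, forward 3.2 m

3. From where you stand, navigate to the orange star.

turn right 50°, forward 10.0 m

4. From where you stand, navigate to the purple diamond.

blocked — turn right 157°, forward 3.3 m, then turn right 71°, forward 3.4 m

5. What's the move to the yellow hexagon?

turn right 66°, forward 9.0 m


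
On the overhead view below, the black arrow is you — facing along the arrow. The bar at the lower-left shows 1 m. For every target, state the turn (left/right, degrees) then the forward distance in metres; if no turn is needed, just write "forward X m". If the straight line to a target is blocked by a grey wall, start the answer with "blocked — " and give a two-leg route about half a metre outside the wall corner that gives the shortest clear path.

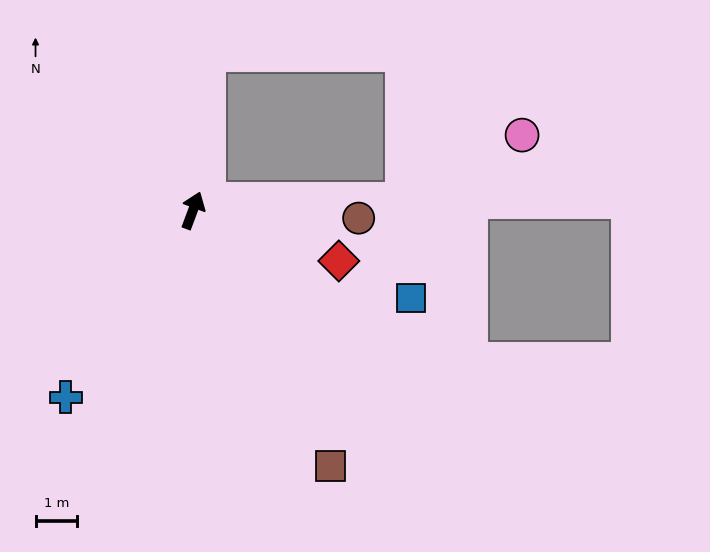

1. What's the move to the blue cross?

turn left 166°, forward 5.4 m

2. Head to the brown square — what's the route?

turn right 131°, forward 7.0 m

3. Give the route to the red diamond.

turn right 89°, forward 3.7 m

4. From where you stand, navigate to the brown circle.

turn right 72°, forward 4.0 m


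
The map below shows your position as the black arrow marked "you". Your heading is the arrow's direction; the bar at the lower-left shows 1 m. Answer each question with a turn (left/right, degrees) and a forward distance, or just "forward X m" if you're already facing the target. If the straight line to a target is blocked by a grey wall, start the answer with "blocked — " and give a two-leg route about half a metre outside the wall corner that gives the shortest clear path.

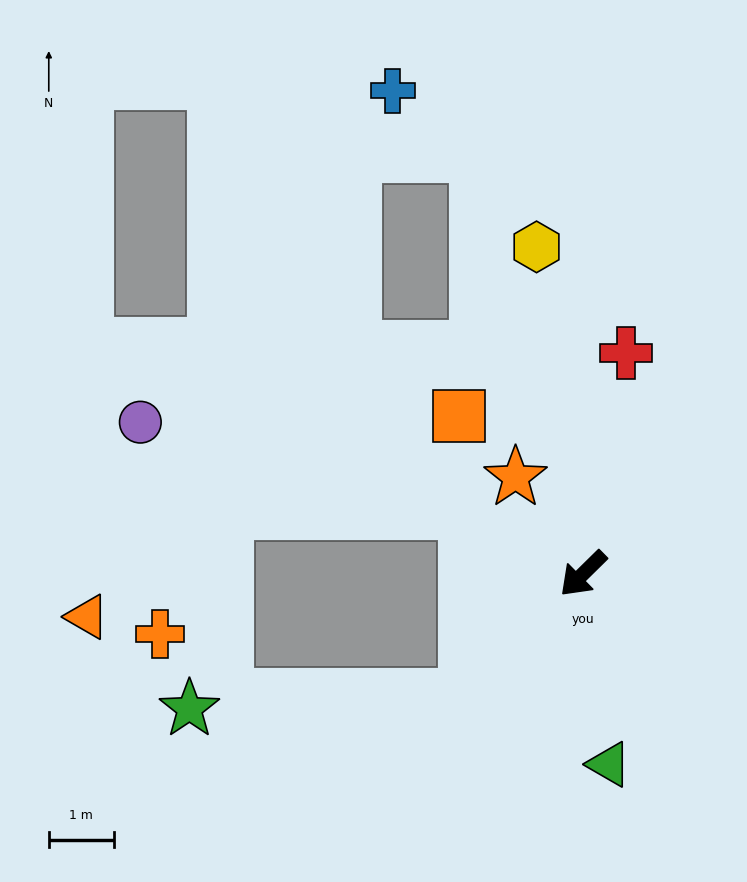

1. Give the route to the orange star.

turn right 100°, forward 1.8 m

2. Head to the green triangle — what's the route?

turn left 53°, forward 3.0 m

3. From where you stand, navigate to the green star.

blocked — forward 2.6 m, then turn right 42°, forward 4.3 m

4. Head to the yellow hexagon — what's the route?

turn right 126°, forward 5.1 m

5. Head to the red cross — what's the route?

turn right 146°, forward 3.5 m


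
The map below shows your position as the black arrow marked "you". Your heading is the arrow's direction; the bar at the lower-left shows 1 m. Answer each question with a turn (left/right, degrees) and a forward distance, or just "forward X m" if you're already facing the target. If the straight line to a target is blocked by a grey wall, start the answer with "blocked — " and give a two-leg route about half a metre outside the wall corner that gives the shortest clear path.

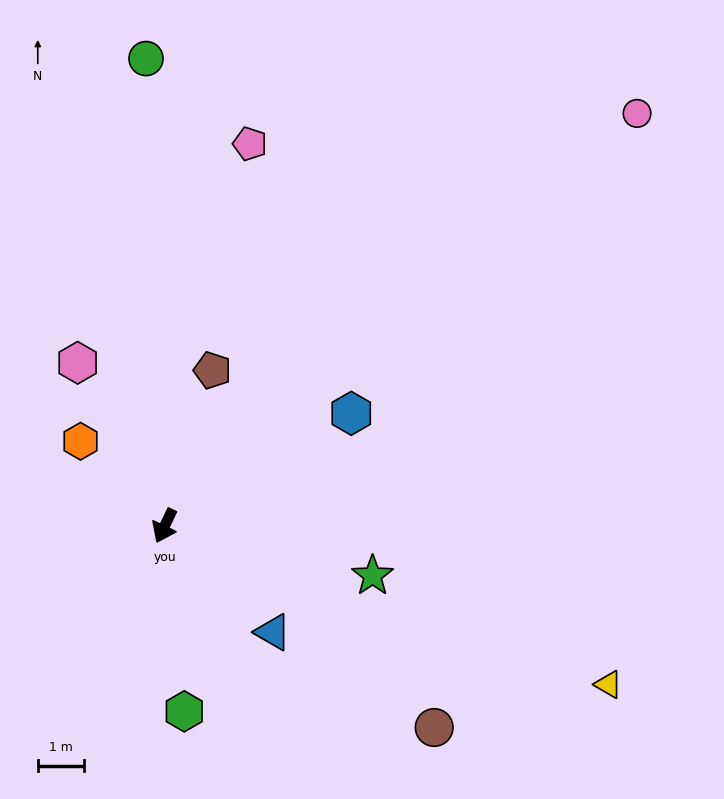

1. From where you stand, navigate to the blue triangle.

turn left 71°, forward 3.3 m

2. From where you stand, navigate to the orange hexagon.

turn right 110°, forward 2.6 m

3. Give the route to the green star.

turn left 102°, forward 4.6 m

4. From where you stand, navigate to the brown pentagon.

turn right 172°, forward 3.5 m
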